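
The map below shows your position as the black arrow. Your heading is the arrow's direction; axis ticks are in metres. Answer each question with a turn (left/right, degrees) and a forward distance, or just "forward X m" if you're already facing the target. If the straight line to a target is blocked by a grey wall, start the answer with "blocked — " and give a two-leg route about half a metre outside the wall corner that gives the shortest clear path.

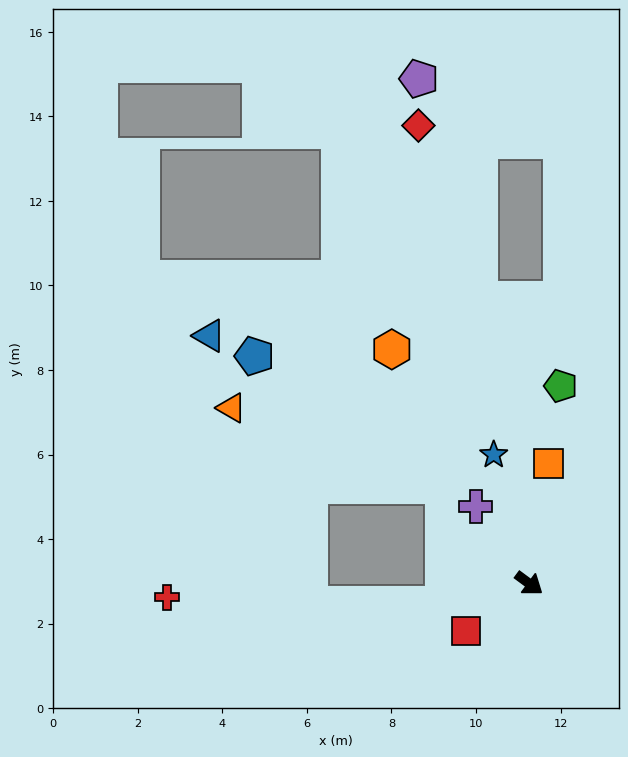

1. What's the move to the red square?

turn right 107°, forward 1.9 m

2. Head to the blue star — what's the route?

turn left 142°, forward 3.2 m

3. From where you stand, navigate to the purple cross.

turn left 161°, forward 2.2 m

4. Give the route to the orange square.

turn left 117°, forward 2.9 m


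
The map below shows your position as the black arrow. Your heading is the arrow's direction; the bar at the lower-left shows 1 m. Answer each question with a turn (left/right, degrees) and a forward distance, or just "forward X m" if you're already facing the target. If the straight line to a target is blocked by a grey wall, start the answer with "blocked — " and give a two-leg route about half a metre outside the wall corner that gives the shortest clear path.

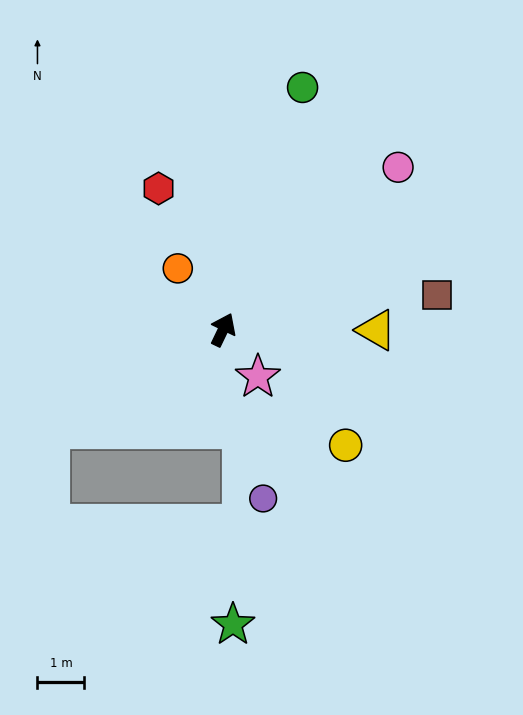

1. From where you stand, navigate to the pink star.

turn right 118°, forward 1.3 m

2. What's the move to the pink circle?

turn right 21°, forward 5.1 m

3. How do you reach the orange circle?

turn left 62°, forward 1.6 m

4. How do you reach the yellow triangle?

turn right 65°, forward 3.3 m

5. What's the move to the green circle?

turn left 7°, forward 5.4 m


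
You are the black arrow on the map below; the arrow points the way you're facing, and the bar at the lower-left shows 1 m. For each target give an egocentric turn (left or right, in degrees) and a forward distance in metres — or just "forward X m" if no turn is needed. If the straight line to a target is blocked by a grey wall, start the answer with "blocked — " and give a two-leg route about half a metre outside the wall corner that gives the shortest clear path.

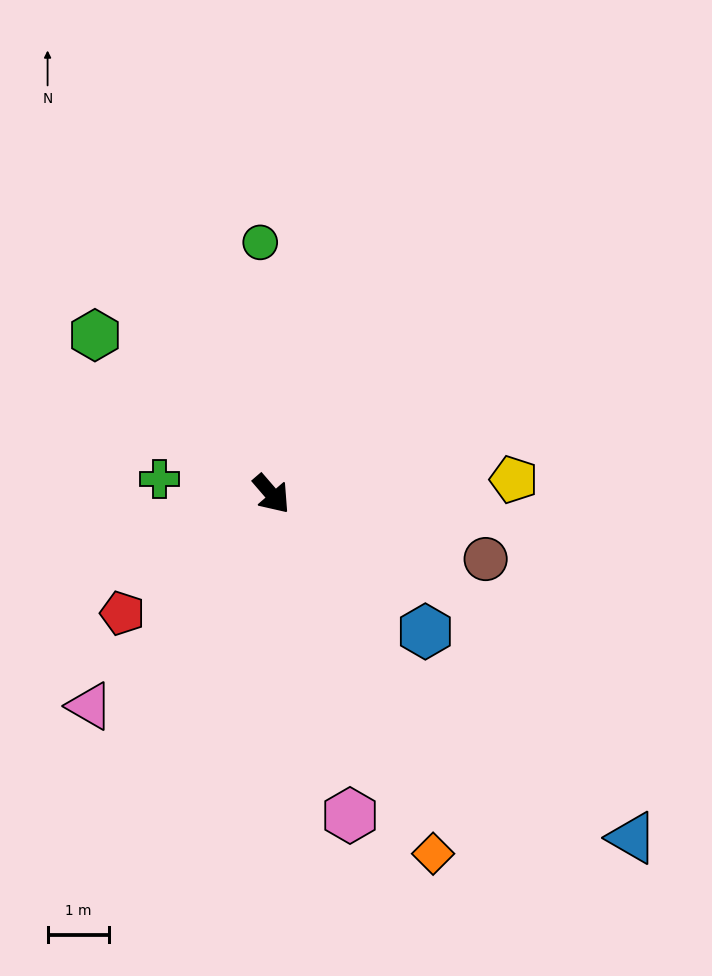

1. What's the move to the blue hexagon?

turn left 7°, forward 3.4 m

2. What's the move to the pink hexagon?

turn right 27°, forward 5.4 m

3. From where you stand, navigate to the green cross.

turn right 138°, forward 1.8 m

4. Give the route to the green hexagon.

turn right 173°, forward 3.9 m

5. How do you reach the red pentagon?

turn right 92°, forward 3.1 m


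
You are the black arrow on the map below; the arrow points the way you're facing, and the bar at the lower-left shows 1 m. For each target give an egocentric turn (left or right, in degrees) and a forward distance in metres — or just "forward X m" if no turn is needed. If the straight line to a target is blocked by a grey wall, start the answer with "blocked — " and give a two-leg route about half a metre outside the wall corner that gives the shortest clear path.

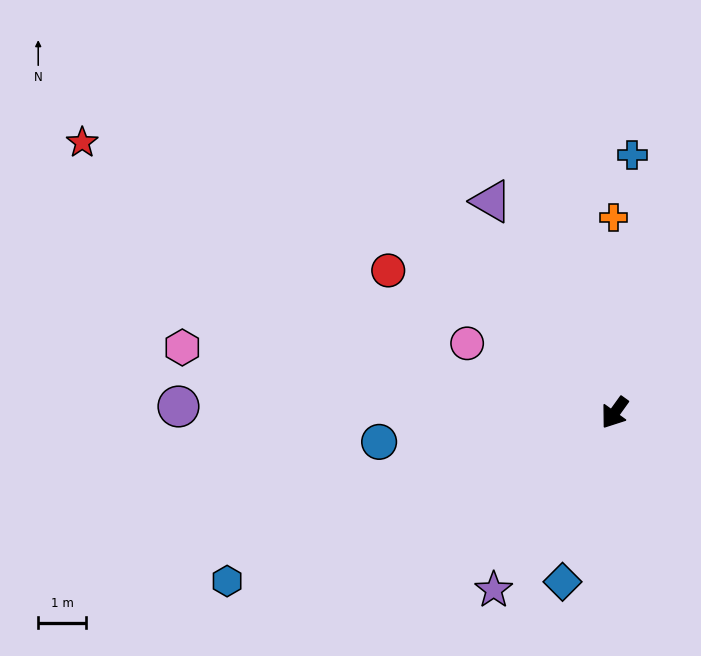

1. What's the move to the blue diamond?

turn left 19°, forward 3.7 m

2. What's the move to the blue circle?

turn right 47°, forward 4.9 m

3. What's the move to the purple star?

forward 4.5 m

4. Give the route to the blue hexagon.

turn right 31°, forward 8.8 m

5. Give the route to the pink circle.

turn right 79°, forward 3.4 m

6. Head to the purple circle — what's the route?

turn right 55°, forward 9.1 m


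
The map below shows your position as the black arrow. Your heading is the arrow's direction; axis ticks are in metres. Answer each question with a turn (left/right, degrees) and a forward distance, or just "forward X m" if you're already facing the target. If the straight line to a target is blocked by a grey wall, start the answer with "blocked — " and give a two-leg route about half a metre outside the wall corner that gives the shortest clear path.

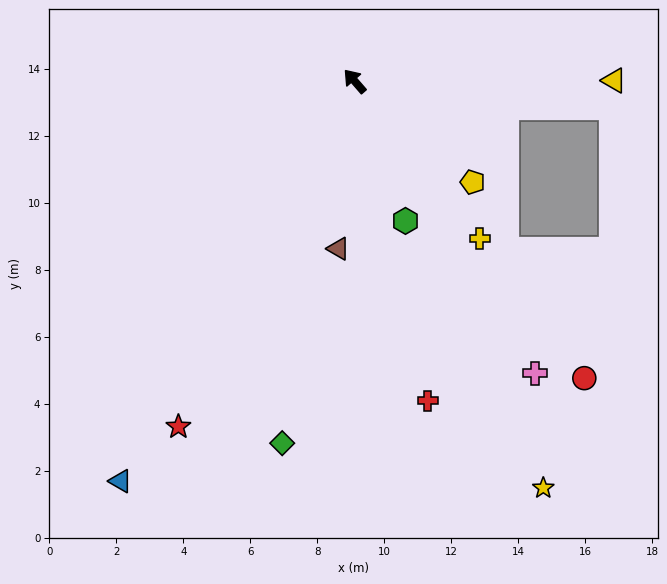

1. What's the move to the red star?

turn left 112°, forward 11.6 m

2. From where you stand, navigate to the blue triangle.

turn left 109°, forward 13.8 m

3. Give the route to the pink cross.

turn left 171°, forward 10.3 m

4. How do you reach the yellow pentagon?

turn right 172°, forward 4.6 m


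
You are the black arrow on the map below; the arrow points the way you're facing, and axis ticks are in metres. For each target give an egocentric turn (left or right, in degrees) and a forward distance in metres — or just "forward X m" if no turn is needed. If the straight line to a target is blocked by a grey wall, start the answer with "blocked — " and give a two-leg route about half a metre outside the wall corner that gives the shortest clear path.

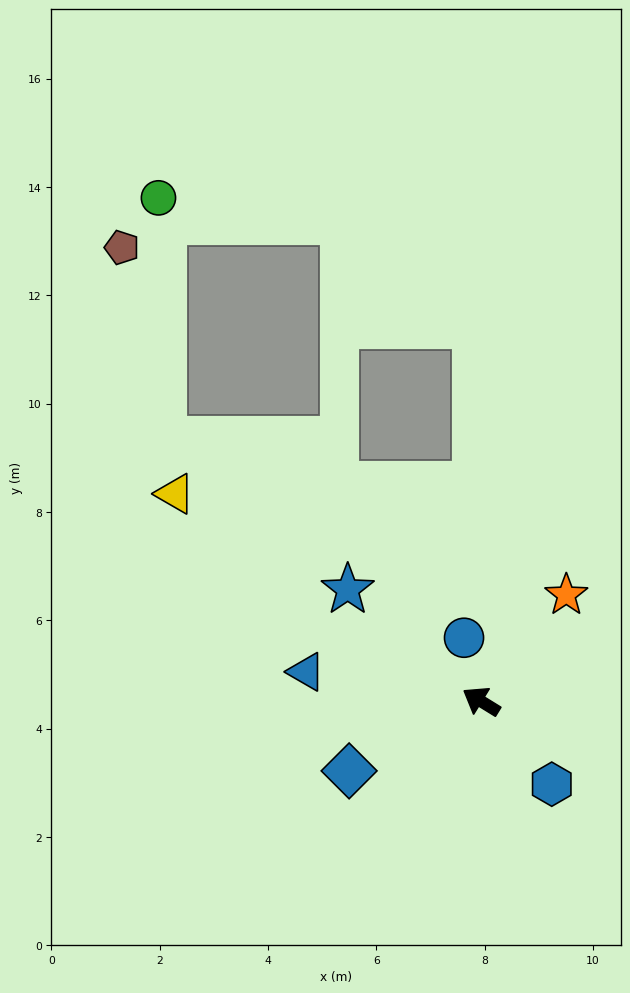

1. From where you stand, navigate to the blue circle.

turn right 43°, forward 1.2 m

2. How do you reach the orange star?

turn right 97°, forward 2.5 m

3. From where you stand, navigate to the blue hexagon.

turn left 162°, forward 2.0 m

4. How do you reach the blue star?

turn right 8°, forward 3.2 m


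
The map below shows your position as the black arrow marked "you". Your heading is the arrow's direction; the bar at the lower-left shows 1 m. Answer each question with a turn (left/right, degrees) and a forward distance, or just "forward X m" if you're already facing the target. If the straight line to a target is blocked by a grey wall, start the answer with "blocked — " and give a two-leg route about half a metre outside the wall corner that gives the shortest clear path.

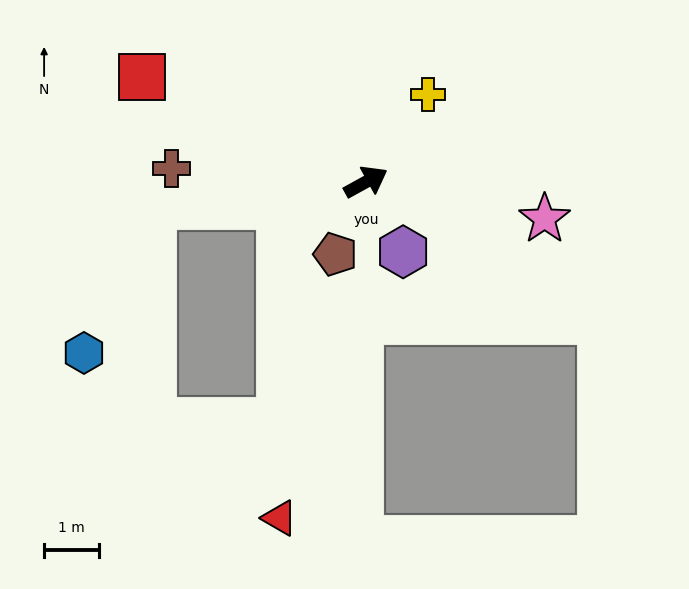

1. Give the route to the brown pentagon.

turn right 142°, forward 1.4 m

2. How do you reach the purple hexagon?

turn right 91°, forward 1.4 m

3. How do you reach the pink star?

turn right 41°, forward 3.3 m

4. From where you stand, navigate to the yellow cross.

turn left 26°, forward 1.9 m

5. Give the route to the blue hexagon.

blocked — turn left 158°, forward 3.9 m, then turn left 58°, forward 2.9 m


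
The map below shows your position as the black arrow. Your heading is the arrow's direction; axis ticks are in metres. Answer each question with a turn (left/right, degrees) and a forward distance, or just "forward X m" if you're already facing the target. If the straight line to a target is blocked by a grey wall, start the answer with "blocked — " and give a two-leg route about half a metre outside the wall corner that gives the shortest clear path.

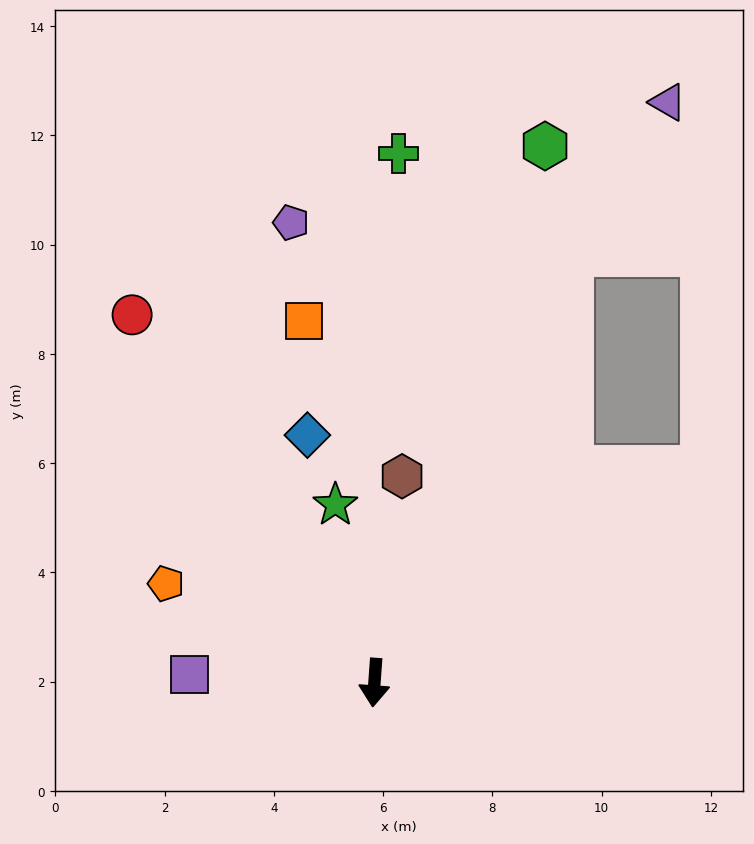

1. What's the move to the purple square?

turn right 88°, forward 3.4 m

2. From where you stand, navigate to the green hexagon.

turn left 166°, forward 10.3 m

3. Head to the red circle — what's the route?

turn right 142°, forward 8.1 m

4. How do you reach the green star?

turn right 163°, forward 3.3 m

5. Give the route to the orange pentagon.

turn right 111°, forward 4.2 m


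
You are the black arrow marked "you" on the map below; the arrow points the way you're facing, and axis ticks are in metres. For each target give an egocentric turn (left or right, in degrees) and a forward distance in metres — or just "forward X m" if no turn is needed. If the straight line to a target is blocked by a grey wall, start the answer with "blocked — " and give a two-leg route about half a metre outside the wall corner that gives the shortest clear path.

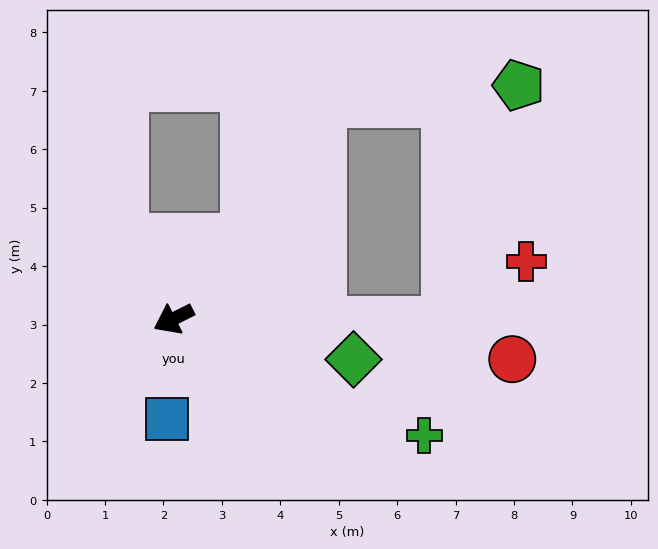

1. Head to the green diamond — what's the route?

turn left 141°, forward 3.2 m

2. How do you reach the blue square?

turn left 60°, forward 1.7 m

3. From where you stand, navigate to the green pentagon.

blocked — turn left 153°, forward 4.7 m, then turn left 73°, forward 4.2 m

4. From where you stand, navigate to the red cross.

blocked — turn left 153°, forward 4.7 m, then turn left 38°, forward 1.7 m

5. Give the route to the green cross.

turn left 128°, forward 4.7 m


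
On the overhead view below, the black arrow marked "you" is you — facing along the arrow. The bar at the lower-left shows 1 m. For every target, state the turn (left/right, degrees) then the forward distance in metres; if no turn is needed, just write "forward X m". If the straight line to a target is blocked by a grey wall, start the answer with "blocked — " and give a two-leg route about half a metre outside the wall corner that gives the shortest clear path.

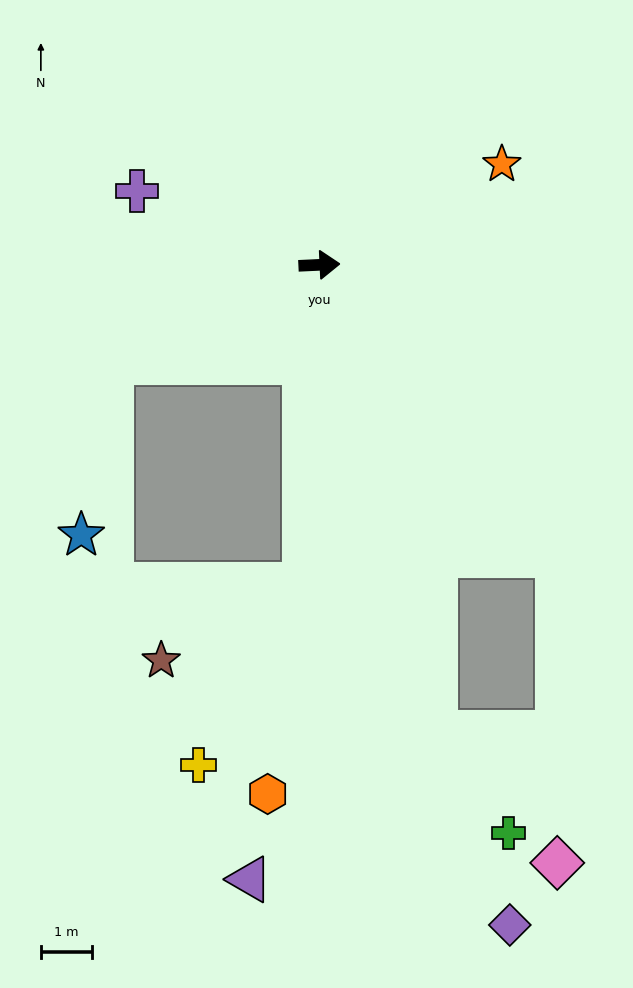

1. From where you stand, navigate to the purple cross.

turn left 155°, forward 3.8 m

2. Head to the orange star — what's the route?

turn left 26°, forward 4.1 m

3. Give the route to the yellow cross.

blocked — turn right 95°, forward 6.3 m, then turn right 28°, forward 4.1 m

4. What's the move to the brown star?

blocked — turn right 95°, forward 6.3 m, then turn right 60°, forward 3.2 m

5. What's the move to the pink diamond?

blocked — turn right 54°, forward 7.4 m, then turn right 39°, forward 6.0 m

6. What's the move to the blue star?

blocked — turn right 157°, forward 4.5 m, then turn left 54°, forward 3.4 m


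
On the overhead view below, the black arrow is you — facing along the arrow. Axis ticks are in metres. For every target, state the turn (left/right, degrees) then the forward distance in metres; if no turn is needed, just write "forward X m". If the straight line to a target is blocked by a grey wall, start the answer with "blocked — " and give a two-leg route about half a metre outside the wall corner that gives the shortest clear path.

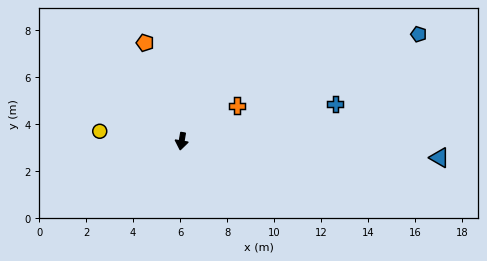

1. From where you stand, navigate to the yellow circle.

turn right 87°, forward 3.5 m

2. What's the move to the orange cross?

turn left 132°, forward 2.8 m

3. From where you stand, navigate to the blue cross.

turn left 113°, forward 6.7 m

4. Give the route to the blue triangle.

turn left 96°, forward 11.0 m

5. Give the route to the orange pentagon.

turn right 150°, forward 4.5 m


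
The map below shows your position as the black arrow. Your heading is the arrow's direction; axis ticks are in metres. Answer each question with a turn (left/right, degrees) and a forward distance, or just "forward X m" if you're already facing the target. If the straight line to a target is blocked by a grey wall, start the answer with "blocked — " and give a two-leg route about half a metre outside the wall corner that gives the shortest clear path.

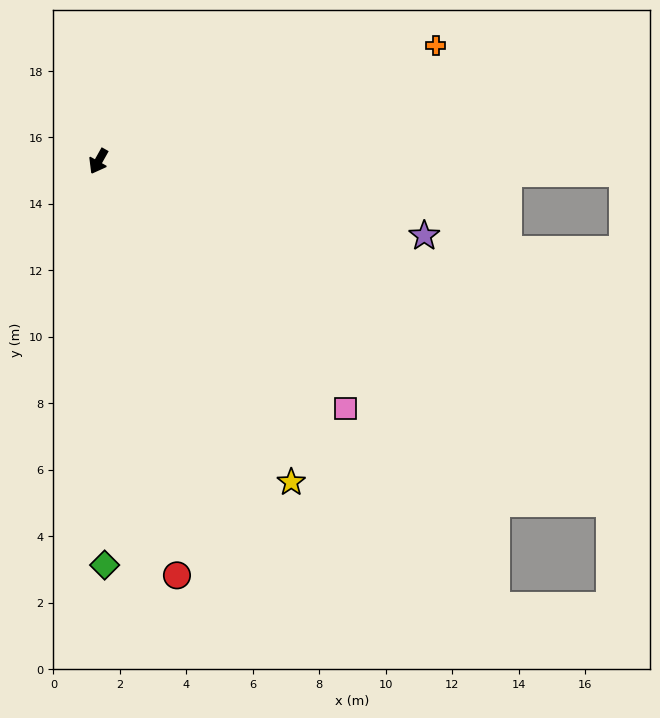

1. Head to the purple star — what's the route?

turn left 106°, forward 10.1 m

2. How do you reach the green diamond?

turn left 30°, forward 12.2 m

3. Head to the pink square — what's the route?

turn left 74°, forward 10.5 m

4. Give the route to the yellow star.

turn left 60°, forward 11.3 m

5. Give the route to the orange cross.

turn left 138°, forward 10.7 m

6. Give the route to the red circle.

turn left 40°, forward 12.7 m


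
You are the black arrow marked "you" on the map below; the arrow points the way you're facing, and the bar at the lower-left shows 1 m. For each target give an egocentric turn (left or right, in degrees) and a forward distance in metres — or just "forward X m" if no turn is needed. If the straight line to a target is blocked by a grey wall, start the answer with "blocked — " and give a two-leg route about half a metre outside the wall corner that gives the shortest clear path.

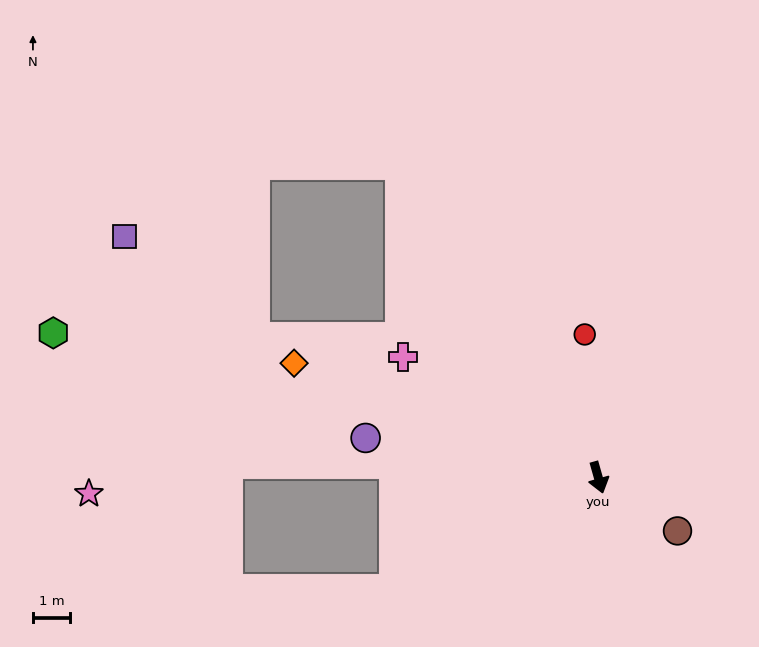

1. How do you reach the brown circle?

turn left 40°, forward 2.6 m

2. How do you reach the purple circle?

turn right 115°, forward 6.3 m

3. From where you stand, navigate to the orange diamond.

turn right 126°, forward 8.7 m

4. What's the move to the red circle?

turn left 170°, forward 3.9 m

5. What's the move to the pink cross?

turn right 137°, forward 6.2 m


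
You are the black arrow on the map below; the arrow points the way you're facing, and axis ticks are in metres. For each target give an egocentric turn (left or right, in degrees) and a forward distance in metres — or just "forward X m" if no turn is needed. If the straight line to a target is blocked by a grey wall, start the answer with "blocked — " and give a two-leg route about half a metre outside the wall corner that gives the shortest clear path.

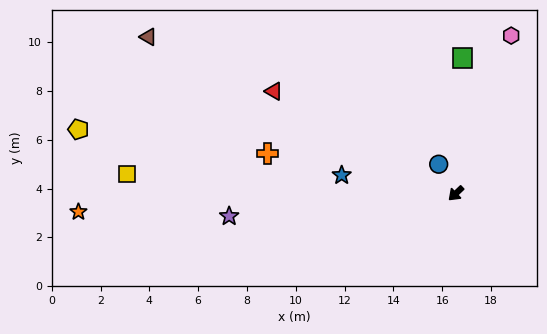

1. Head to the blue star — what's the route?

turn right 53°, forward 4.7 m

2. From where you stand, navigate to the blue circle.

turn right 103°, forward 1.4 m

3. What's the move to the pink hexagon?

turn right 153°, forward 6.9 m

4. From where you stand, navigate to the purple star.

turn right 38°, forward 9.3 m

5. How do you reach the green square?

turn right 136°, forward 5.6 m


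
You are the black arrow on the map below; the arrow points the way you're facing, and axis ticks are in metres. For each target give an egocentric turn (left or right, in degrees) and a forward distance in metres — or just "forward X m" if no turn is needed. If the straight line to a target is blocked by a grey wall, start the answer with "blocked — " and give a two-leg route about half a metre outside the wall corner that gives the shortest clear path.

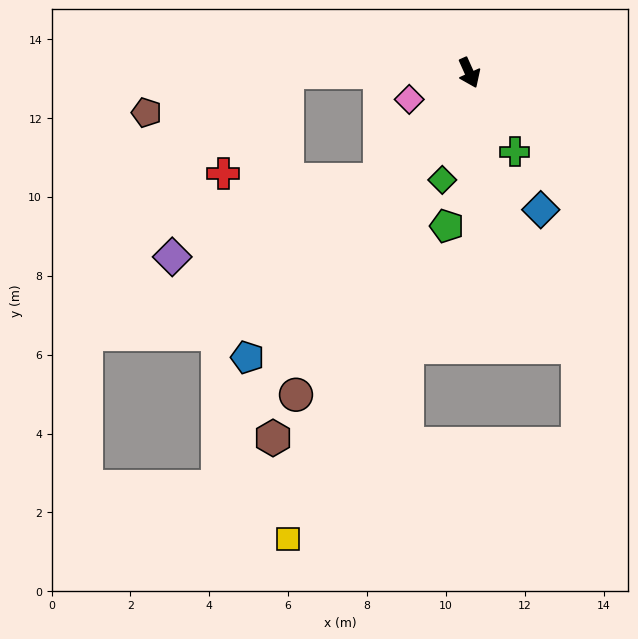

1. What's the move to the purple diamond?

blocked — turn right 64°, forward 3.6 m, then turn right 30°, forward 5.6 m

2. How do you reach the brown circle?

turn right 52°, forward 9.3 m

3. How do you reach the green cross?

turn left 6°, forward 2.3 m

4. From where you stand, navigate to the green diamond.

turn right 38°, forward 2.8 m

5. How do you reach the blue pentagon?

turn right 62°, forward 9.2 m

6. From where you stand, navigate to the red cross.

blocked — turn right 114°, forward 4.6 m, then turn left 58°, forward 3.0 m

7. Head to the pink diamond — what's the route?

turn right 90°, forward 1.7 m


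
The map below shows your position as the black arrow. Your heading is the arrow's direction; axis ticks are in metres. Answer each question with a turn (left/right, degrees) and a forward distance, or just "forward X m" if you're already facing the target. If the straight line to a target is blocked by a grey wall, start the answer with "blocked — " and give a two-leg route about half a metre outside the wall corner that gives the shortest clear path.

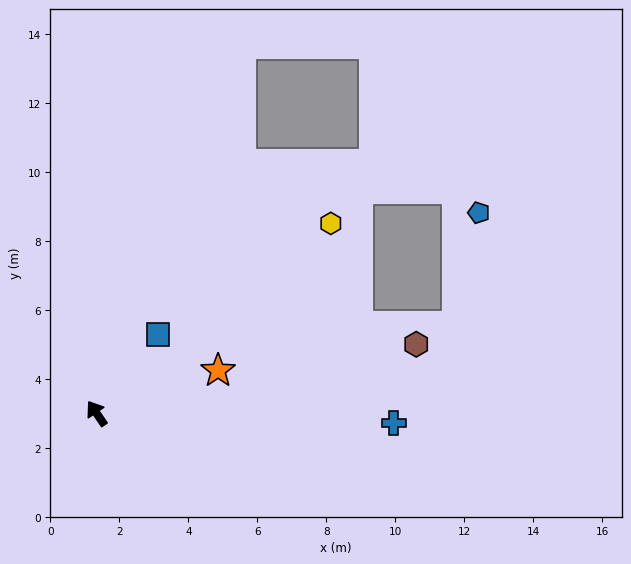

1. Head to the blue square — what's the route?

turn right 72°, forward 2.9 m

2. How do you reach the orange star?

turn right 105°, forward 3.7 m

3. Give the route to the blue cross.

turn right 126°, forward 8.6 m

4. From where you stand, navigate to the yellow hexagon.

turn right 85°, forward 8.7 m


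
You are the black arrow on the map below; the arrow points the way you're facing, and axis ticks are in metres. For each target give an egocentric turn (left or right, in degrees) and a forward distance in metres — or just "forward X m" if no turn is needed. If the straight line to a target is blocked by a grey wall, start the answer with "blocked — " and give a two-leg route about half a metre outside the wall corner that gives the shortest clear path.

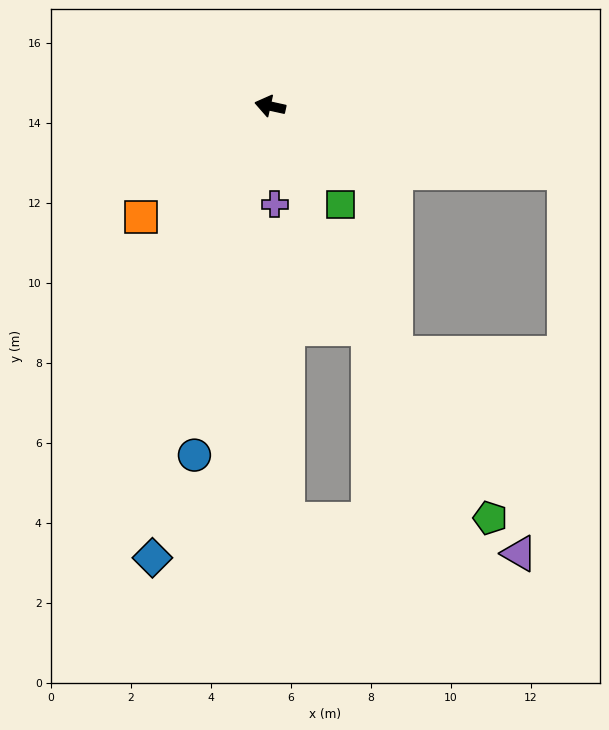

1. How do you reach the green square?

turn left 138°, forward 3.0 m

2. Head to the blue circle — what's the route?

turn left 90°, forward 8.9 m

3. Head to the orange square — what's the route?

turn left 53°, forward 4.3 m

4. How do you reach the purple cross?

turn left 105°, forward 2.5 m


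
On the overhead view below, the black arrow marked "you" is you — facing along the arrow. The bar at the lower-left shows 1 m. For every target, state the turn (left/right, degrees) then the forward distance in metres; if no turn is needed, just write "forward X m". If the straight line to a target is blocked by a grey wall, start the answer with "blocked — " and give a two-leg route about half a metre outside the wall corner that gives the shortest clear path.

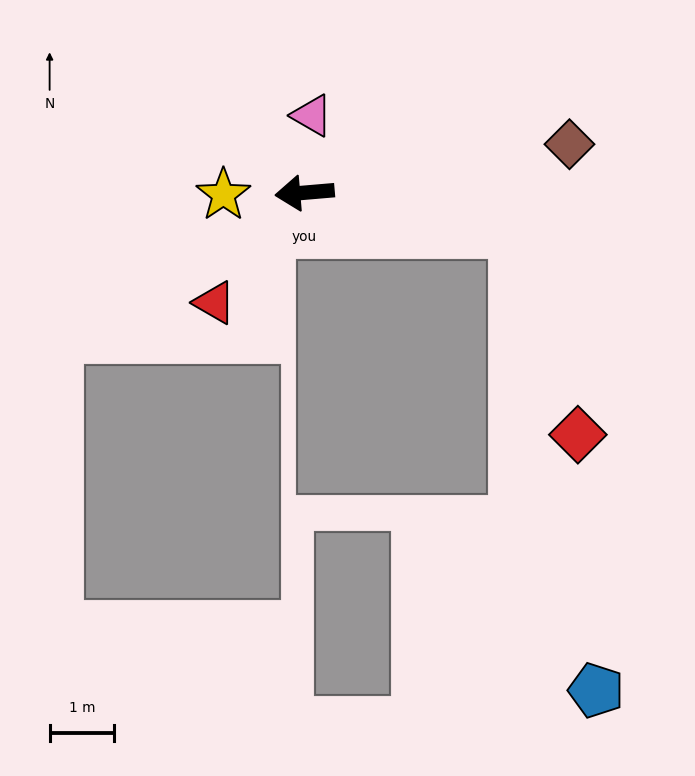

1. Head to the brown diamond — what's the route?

turn right 175°, forward 4.2 m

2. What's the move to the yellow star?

turn right 3°, forward 1.3 m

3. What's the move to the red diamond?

blocked — turn left 165°, forward 3.3 m, then turn right 63°, forward 3.3 m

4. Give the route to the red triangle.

turn left 46°, forward 2.2 m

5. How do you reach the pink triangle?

turn right 100°, forward 1.2 m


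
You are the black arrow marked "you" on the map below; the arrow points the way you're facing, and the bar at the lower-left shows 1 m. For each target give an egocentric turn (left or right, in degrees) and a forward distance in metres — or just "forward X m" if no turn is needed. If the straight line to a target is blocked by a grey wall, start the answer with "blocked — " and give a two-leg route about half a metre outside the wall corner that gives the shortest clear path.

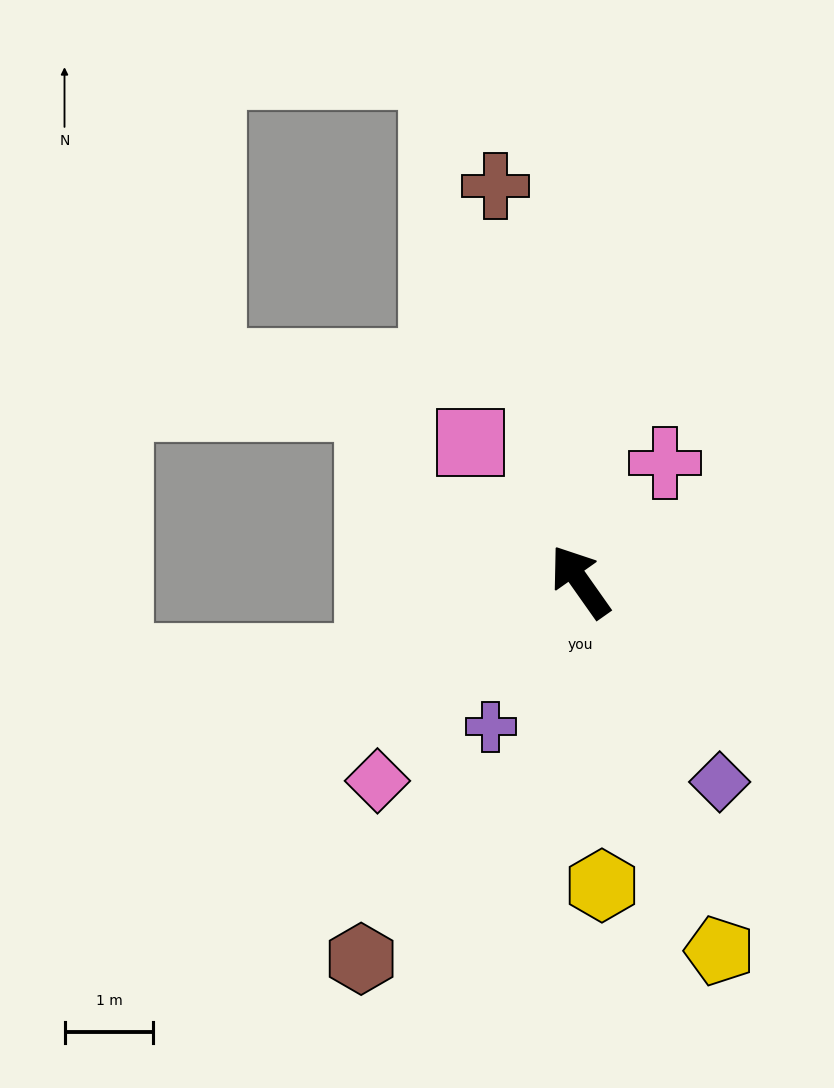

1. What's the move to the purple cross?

turn left 113°, forward 1.9 m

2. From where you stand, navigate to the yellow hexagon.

turn left 149°, forward 3.4 m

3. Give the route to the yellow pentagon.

turn left 165°, forward 4.4 m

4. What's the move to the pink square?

turn left 3°, forward 2.0 m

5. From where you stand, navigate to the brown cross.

turn right 23°, forward 4.5 m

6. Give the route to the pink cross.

turn right 71°, forward 1.6 m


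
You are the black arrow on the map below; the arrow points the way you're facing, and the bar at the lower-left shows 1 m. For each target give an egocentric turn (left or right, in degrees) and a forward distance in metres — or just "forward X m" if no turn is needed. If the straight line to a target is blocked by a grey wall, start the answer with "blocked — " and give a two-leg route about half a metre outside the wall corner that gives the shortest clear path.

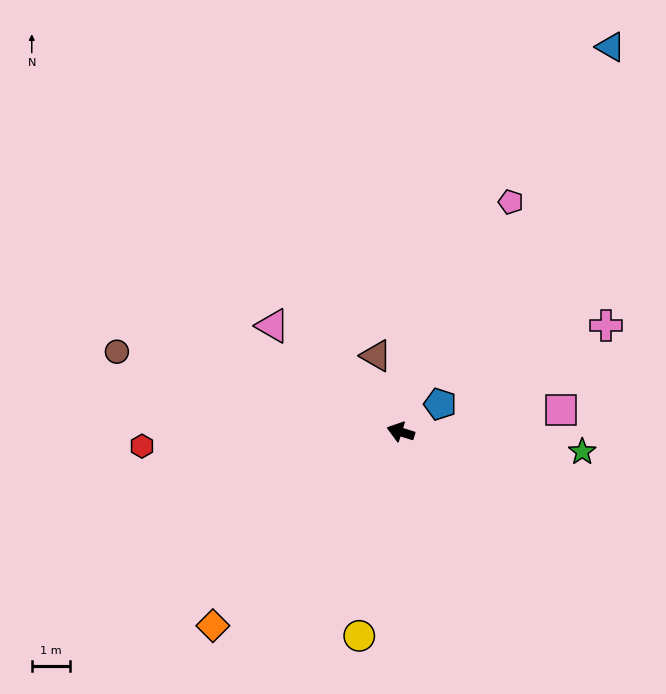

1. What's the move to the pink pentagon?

turn right 98°, forward 6.7 m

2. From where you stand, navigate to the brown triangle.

turn right 55°, forward 2.1 m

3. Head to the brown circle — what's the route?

forward 7.8 m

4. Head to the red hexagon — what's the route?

turn left 20°, forward 6.8 m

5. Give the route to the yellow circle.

turn left 96°, forward 5.5 m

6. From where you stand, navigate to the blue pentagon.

turn right 128°, forward 1.3 m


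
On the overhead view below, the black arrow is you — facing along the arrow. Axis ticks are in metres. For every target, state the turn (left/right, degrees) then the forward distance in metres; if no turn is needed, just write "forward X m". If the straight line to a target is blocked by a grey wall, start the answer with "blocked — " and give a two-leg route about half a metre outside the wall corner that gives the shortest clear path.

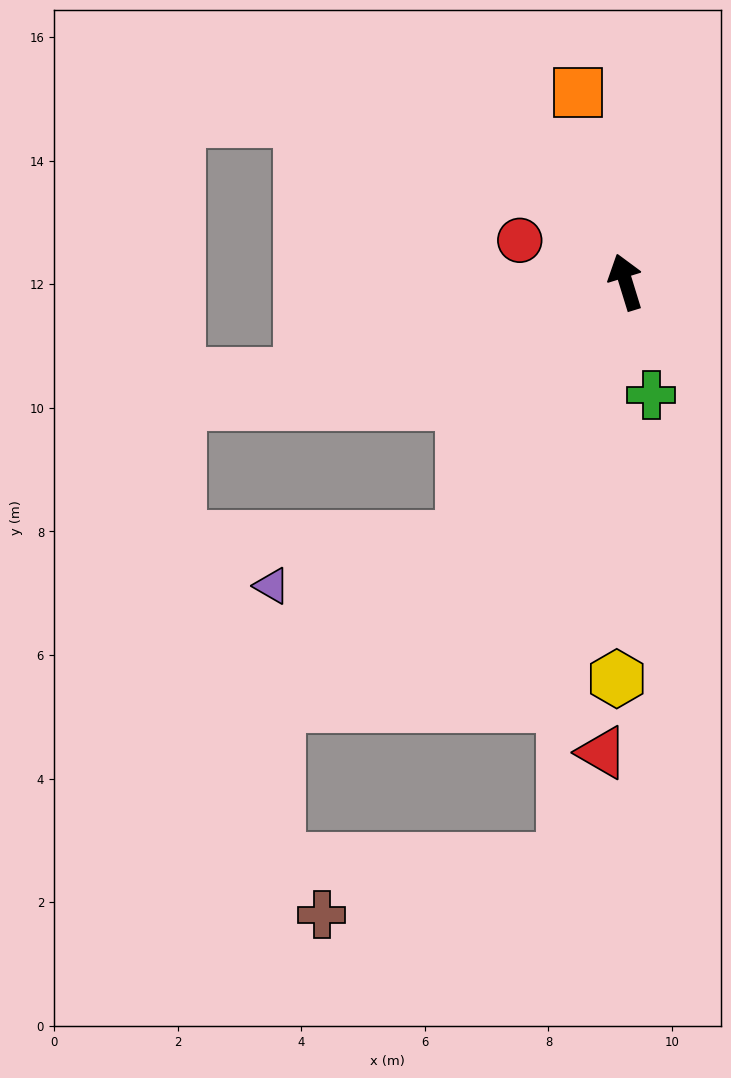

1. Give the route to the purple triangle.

blocked — turn left 130°, forward 4.9 m, then turn right 43°, forward 3.2 m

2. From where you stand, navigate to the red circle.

turn left 51°, forward 1.8 m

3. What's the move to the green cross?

turn left 176°, forward 1.9 m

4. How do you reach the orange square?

turn right 3°, forward 3.2 m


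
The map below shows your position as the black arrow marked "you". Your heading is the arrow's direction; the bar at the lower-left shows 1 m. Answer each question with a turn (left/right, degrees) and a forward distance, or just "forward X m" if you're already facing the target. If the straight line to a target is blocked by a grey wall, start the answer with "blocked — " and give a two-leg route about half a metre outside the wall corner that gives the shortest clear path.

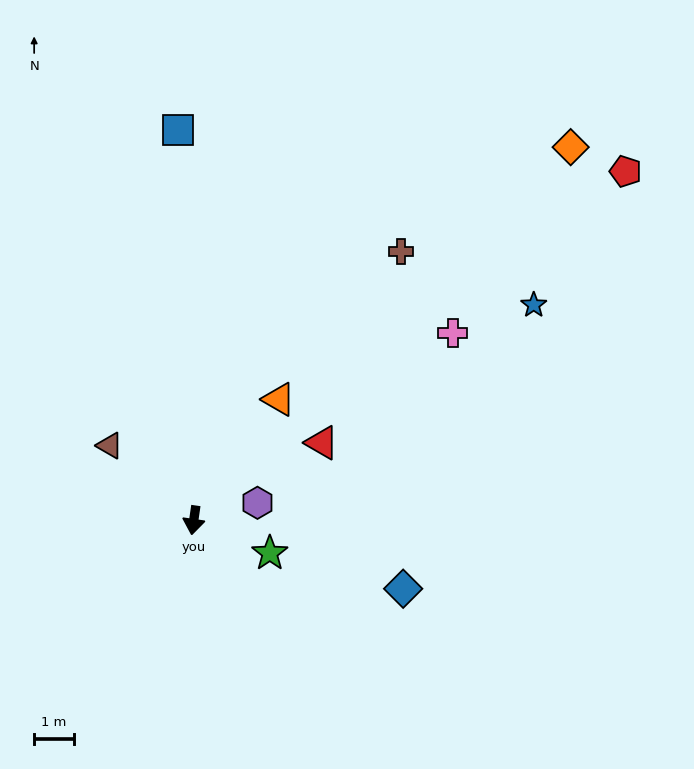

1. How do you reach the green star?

turn left 75°, forward 2.1 m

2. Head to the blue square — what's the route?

turn right 170°, forward 9.9 m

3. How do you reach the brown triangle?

turn right 123°, forward 2.9 m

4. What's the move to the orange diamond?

turn left 143°, forward 13.5 m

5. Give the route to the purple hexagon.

turn left 114°, forward 1.7 m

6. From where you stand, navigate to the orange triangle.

turn left 153°, forward 3.8 m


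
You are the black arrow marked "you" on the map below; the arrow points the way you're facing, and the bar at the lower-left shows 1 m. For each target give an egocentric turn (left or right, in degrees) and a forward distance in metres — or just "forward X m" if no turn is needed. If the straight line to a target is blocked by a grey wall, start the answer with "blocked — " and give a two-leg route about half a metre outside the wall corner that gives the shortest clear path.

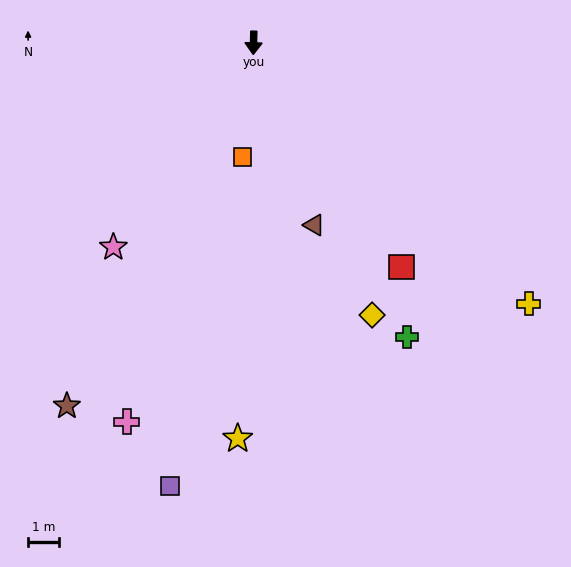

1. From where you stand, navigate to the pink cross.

turn right 17°, forward 13.0 m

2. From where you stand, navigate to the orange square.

turn right 4°, forward 3.7 m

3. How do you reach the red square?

turn left 35°, forward 8.7 m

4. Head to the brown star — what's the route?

turn right 26°, forward 13.3 m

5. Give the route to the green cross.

turn left 29°, forward 10.8 m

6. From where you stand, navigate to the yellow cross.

turn left 48°, forward 12.3 m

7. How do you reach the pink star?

turn right 33°, forward 8.1 m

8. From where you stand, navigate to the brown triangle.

turn left 20°, forward 6.2 m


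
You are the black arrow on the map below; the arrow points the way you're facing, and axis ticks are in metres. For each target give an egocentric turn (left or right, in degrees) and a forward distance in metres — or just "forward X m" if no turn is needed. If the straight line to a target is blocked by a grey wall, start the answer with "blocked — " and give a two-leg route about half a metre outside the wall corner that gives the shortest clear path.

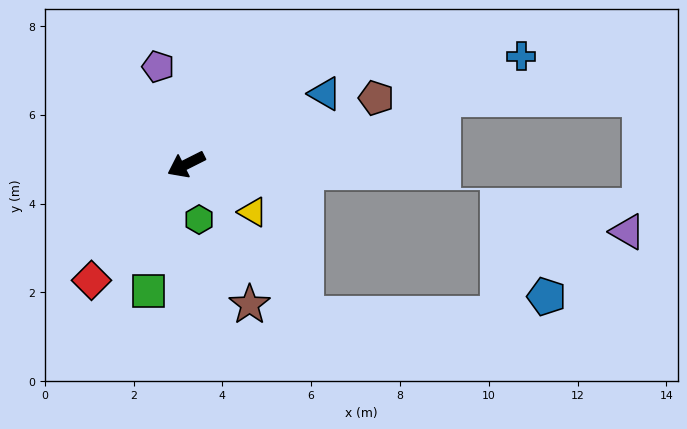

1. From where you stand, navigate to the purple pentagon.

turn right 101°, forward 2.3 m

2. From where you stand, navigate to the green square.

turn left 47°, forward 3.0 m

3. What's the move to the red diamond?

turn left 24°, forward 3.4 m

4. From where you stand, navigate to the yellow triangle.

turn left 118°, forward 1.8 m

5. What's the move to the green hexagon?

turn left 76°, forward 1.3 m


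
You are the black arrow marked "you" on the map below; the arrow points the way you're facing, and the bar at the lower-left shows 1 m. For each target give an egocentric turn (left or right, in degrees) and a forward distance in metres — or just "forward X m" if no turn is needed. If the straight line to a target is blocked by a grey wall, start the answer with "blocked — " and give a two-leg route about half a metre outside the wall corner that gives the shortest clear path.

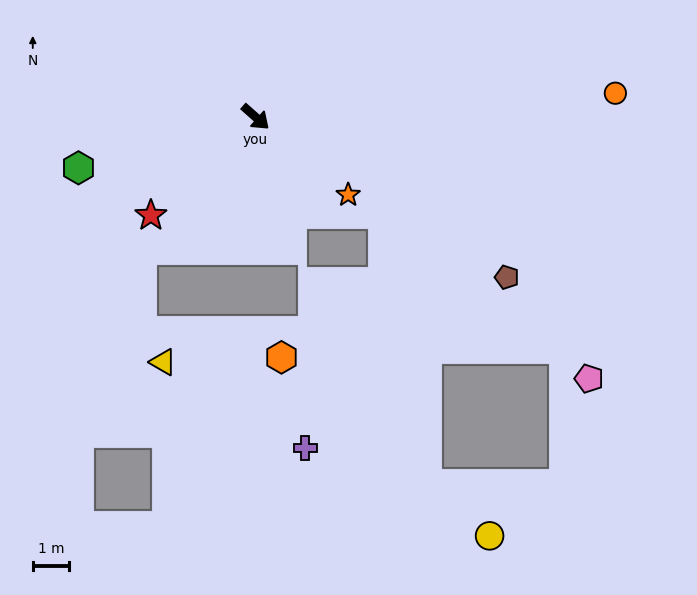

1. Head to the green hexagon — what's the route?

turn right 122°, forward 5.1 m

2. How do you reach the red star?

turn right 95°, forward 4.0 m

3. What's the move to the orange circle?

turn left 45°, forward 10.0 m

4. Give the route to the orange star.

forward 3.3 m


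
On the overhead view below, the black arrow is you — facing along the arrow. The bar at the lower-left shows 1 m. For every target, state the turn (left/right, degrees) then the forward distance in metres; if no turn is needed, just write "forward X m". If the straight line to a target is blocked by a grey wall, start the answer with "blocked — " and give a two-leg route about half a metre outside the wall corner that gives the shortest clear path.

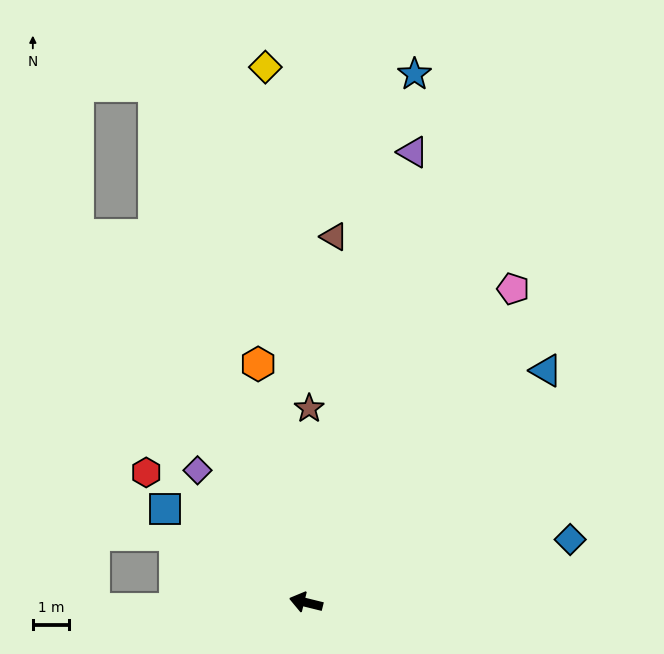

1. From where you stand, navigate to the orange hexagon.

turn right 65°, forward 6.6 m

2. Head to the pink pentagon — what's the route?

turn right 110°, forward 10.3 m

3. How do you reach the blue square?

turn right 20°, forward 4.6 m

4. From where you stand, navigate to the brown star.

turn right 77°, forward 5.3 m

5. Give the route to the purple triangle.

turn right 89°, forward 12.7 m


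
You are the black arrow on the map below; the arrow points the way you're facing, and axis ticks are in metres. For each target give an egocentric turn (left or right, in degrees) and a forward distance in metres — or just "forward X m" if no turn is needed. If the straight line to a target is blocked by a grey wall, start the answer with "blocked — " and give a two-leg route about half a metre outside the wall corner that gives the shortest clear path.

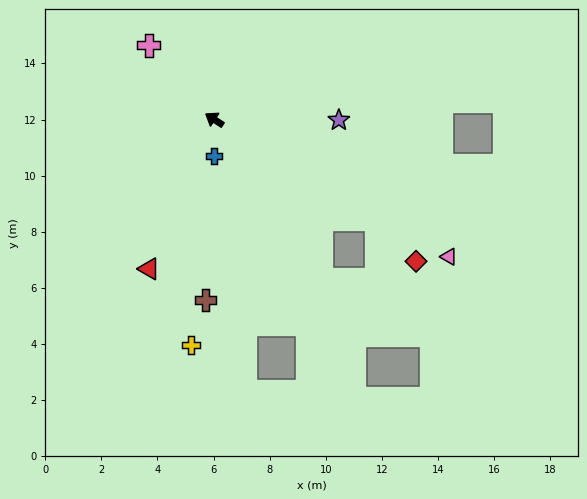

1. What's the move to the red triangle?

turn left 100°, forward 5.8 m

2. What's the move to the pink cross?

turn right 15°, forward 3.5 m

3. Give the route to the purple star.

turn right 147°, forward 4.4 m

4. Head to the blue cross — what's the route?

turn left 123°, forward 1.3 m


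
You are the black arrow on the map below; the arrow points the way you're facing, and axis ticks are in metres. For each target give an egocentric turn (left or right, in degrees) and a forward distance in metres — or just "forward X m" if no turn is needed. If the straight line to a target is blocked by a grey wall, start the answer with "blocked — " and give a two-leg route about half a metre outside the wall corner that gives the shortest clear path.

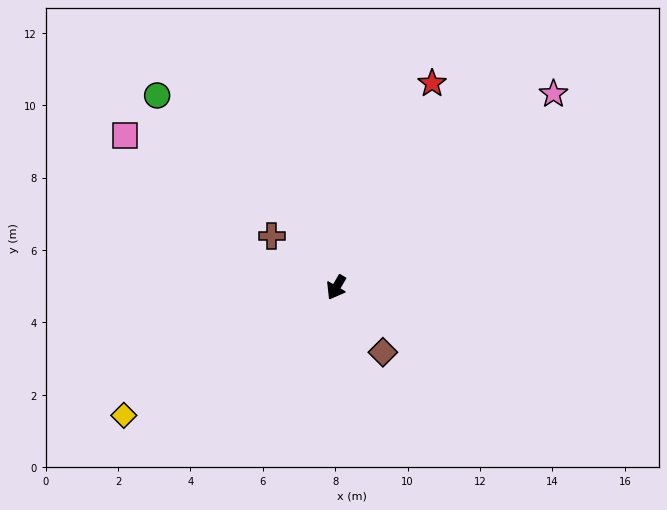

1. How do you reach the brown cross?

turn right 98°, forward 2.3 m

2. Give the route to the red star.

turn right 175°, forward 6.2 m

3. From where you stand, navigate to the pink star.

turn left 162°, forward 8.0 m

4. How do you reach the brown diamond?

turn left 66°, forward 2.2 m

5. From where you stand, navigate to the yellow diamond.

turn right 29°, forward 6.8 m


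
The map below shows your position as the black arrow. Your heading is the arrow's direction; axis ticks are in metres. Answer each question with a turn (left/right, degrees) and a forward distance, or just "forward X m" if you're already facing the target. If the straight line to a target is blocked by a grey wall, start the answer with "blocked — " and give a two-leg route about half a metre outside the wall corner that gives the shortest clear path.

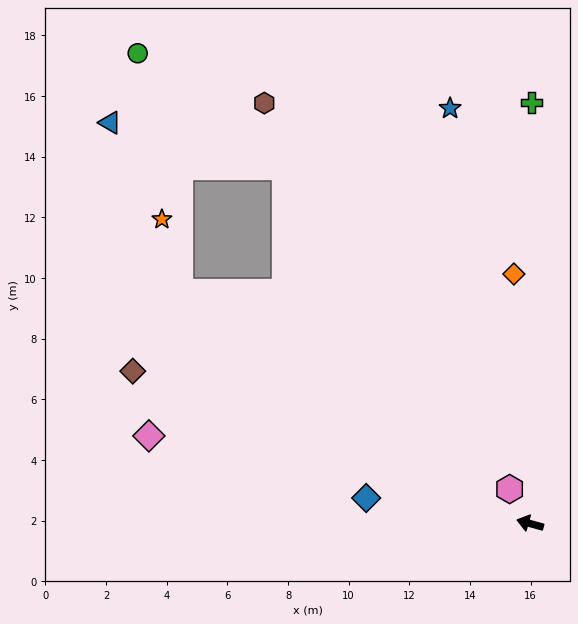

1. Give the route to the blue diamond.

turn left 7°, forward 5.5 m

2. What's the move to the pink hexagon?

turn right 44°, forward 1.3 m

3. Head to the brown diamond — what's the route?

turn right 5°, forward 14.0 m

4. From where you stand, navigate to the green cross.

turn right 75°, forward 13.9 m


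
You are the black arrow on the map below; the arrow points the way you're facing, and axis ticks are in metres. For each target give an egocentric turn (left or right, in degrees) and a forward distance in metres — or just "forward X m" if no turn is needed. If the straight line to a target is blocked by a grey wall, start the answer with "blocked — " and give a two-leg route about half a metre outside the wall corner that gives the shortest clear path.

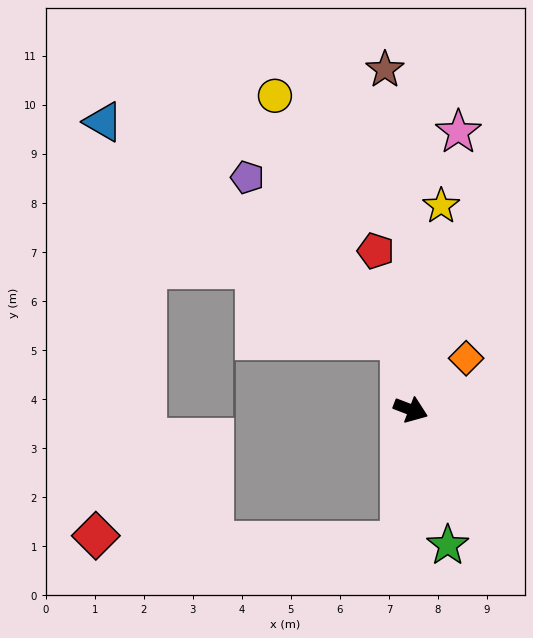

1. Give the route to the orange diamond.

turn left 64°, forward 1.5 m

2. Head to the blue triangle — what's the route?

blocked — turn left 119°, forward 1.5 m, then turn left 46°, forward 7.5 m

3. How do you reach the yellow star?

turn left 102°, forward 4.2 m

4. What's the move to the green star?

turn right 54°, forward 2.9 m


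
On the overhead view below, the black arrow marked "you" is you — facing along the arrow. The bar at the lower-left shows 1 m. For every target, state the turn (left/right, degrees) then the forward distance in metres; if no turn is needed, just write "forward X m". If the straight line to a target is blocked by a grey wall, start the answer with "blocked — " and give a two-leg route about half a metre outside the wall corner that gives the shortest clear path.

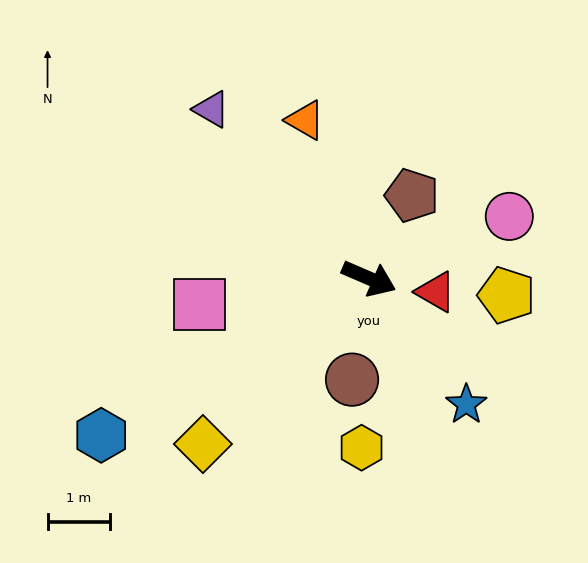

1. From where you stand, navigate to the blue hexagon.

turn right 126°, forward 5.0 m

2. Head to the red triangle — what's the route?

turn left 12°, forward 1.1 m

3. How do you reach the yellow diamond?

turn right 112°, forward 3.8 m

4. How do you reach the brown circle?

turn right 76°, forward 1.7 m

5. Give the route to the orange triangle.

turn left 135°, forward 2.8 m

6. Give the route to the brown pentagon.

turn left 86°, forward 1.5 m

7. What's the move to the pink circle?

turn left 47°, forward 2.5 m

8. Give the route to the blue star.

turn right 29°, forward 2.6 m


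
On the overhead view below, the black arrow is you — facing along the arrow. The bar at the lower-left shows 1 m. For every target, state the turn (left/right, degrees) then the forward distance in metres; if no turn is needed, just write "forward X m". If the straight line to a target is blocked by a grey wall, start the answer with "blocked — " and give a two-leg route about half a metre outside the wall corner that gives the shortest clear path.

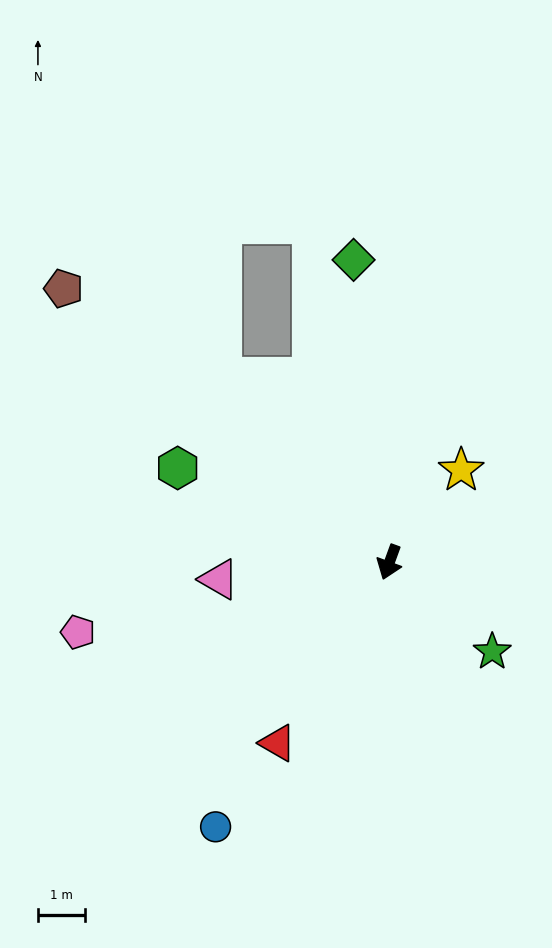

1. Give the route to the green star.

turn left 69°, forward 2.9 m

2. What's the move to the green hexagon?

turn right 94°, forward 4.9 m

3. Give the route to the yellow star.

turn left 162°, forward 2.5 m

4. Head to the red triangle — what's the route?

turn right 12°, forward 4.5 m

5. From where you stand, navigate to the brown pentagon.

turn right 110°, forward 9.0 m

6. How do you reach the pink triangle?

turn right 64°, forward 3.6 m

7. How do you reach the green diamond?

turn right 153°, forward 6.4 m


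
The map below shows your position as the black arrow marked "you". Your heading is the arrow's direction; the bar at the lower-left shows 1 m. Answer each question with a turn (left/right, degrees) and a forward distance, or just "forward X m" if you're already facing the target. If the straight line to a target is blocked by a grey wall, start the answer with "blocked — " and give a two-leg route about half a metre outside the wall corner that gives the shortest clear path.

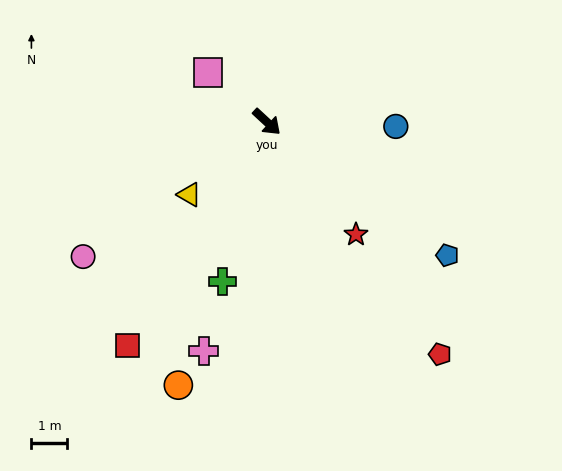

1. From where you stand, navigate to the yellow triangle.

turn right 94°, forward 3.0 m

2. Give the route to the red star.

turn right 9°, forward 4.0 m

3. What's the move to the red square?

turn right 79°, forward 7.3 m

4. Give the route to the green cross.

turn right 63°, forward 4.6 m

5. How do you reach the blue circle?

turn left 41°, forward 3.6 m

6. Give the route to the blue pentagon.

turn left 6°, forward 6.2 m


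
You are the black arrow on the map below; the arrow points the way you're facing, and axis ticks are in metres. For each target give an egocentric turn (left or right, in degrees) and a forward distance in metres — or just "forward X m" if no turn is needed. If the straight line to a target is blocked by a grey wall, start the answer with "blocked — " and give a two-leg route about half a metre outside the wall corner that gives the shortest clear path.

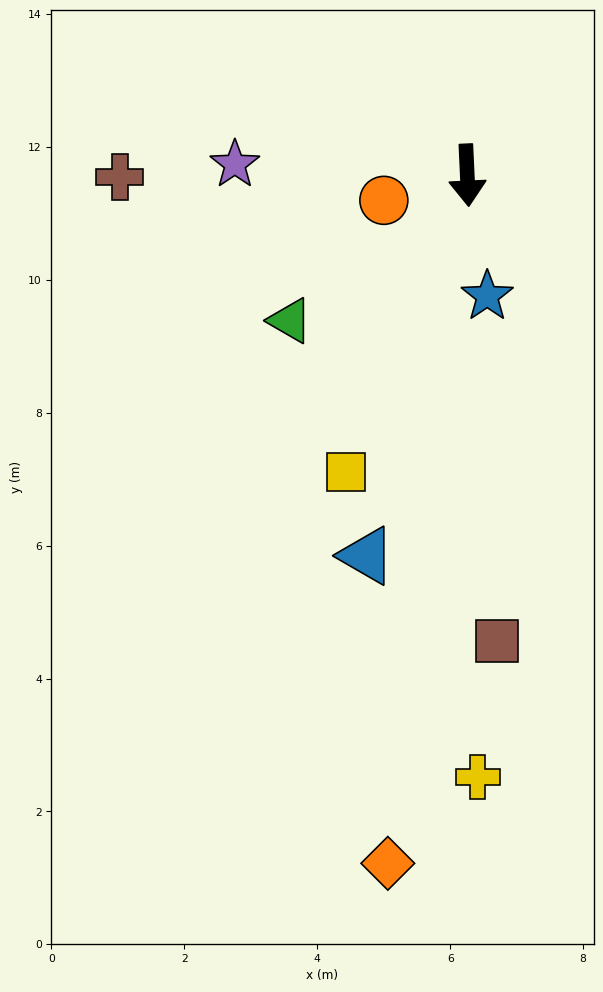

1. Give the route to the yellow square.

turn right 25°, forward 4.8 m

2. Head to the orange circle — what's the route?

turn right 76°, forward 1.3 m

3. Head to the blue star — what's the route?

turn left 7°, forward 1.8 m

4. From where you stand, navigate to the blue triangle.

turn right 17°, forward 5.9 m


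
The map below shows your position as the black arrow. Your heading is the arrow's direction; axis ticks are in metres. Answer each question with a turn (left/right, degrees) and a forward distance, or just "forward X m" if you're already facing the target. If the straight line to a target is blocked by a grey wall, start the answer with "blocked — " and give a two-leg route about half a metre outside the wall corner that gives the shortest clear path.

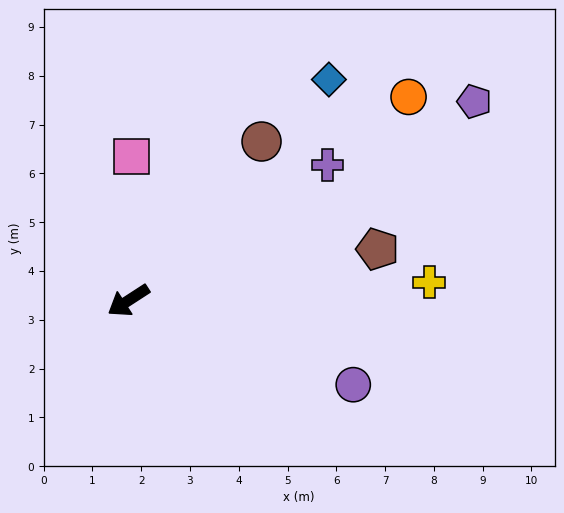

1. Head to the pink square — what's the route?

turn right 124°, forward 3.0 m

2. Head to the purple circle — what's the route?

turn left 127°, forward 4.9 m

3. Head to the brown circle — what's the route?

turn right 163°, forward 4.3 m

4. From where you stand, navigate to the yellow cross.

turn left 151°, forward 6.2 m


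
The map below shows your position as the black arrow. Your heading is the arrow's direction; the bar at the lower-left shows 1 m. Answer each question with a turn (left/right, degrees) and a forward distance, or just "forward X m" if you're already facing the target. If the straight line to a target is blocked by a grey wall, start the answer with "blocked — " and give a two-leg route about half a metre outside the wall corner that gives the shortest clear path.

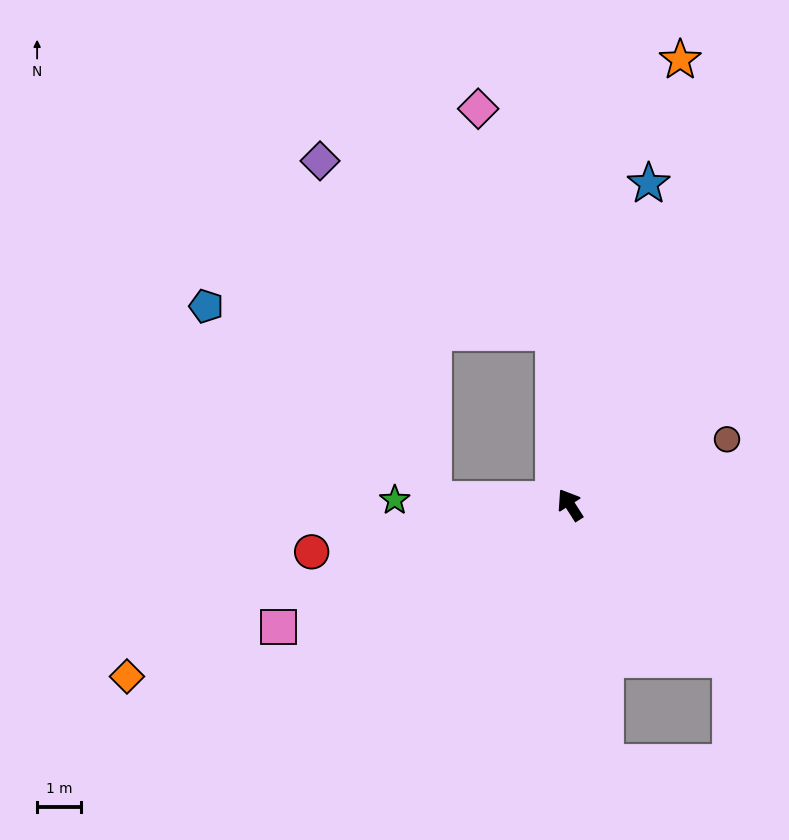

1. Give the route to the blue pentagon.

blocked — turn left 55°, forward 3.1 m, then turn right 38°, forward 6.8 m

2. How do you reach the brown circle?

turn right 100°, forward 3.9 m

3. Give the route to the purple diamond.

blocked — turn right 27°, forward 4.0 m, then turn left 48°, forward 6.7 m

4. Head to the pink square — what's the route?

turn left 80°, forward 7.3 m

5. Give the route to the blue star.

turn right 46°, forward 7.6 m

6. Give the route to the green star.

turn left 56°, forward 4.0 m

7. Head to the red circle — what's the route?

turn left 68°, forward 6.0 m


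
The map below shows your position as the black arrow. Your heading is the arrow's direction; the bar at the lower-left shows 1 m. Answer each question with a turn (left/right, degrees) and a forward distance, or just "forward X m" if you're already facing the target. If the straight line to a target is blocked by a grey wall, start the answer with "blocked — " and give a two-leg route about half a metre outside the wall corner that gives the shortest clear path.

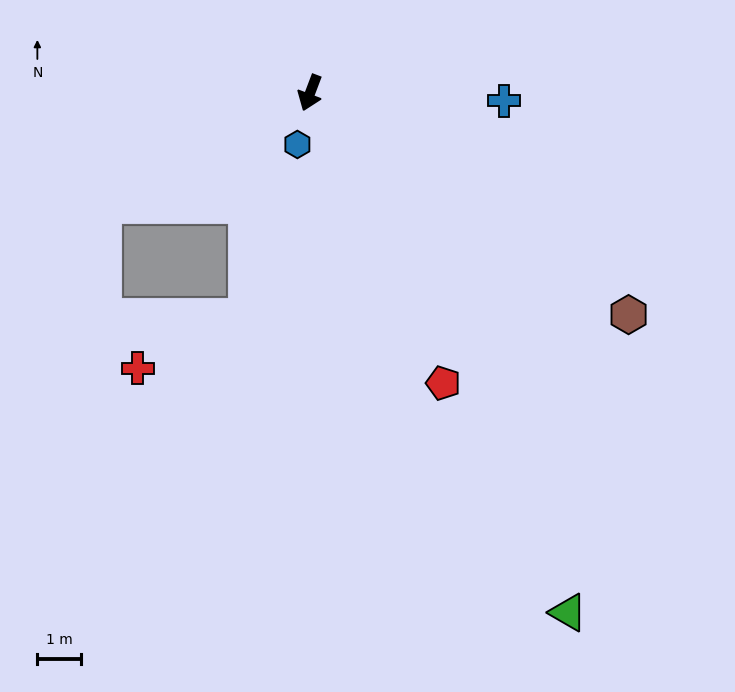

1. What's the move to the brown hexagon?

turn left 76°, forward 8.9 m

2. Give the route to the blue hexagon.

turn left 7°, forward 1.2 m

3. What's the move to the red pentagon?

turn left 45°, forward 7.3 m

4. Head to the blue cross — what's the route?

turn left 108°, forward 4.4 m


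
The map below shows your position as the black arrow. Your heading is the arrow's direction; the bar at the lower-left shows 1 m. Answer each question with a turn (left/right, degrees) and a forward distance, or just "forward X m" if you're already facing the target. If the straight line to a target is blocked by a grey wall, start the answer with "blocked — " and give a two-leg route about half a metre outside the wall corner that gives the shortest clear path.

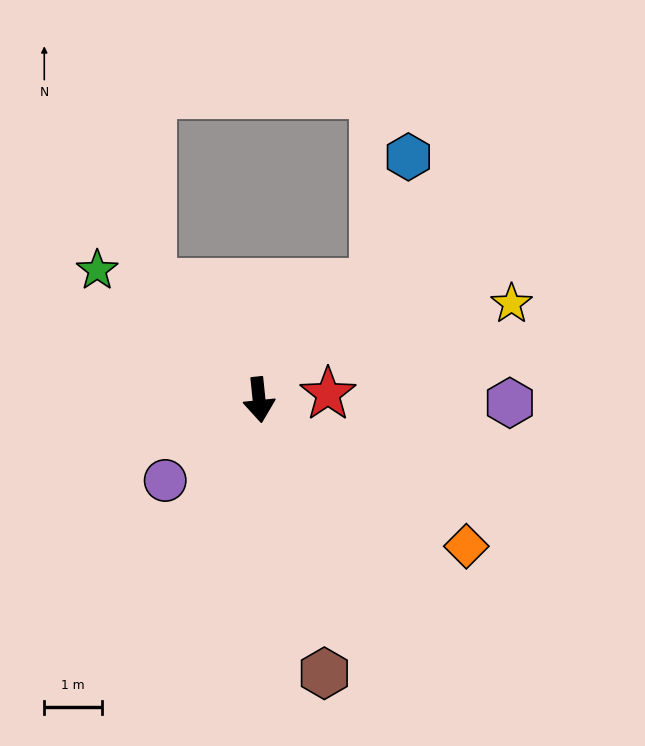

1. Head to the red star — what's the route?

turn left 89°, forward 1.2 m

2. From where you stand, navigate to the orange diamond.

turn left 49°, forward 4.4 m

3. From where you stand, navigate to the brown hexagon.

turn left 8°, forward 4.9 m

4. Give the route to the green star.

turn right 135°, forward 3.6 m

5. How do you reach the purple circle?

turn right 55°, forward 2.2 m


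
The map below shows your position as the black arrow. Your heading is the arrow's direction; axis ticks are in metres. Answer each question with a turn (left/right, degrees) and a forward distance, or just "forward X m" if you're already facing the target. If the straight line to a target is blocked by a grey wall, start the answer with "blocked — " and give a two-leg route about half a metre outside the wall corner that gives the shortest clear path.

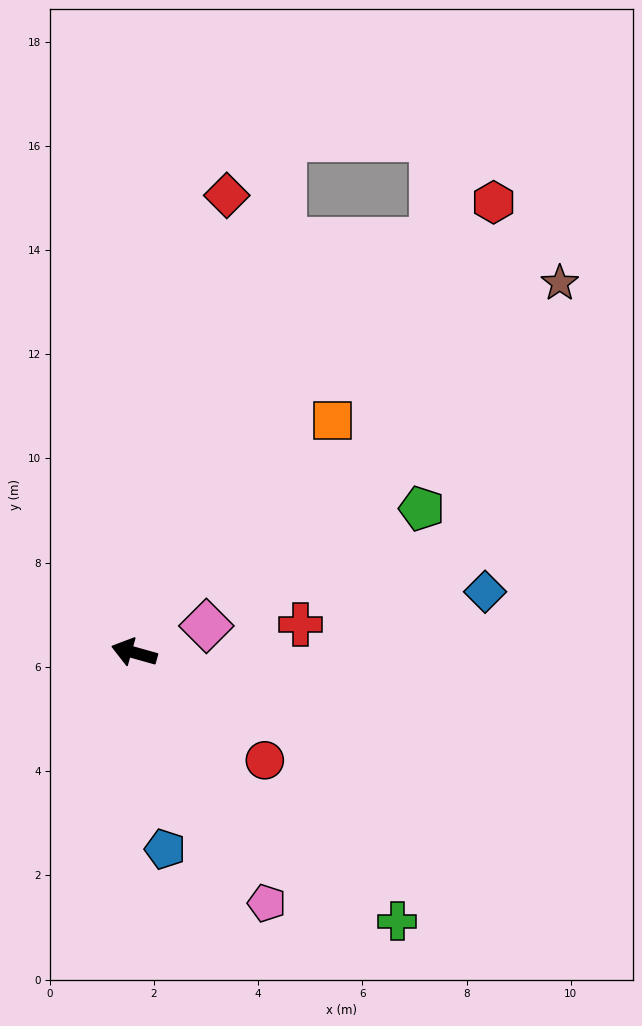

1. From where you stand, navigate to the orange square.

turn right 115°, forward 5.9 m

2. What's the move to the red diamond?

turn right 86°, forward 9.0 m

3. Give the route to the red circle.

turn left 156°, forward 3.2 m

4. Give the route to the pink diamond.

turn right 144°, forward 1.5 m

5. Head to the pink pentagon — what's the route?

turn left 134°, forward 5.4 m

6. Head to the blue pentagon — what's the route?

turn left 115°, forward 3.8 m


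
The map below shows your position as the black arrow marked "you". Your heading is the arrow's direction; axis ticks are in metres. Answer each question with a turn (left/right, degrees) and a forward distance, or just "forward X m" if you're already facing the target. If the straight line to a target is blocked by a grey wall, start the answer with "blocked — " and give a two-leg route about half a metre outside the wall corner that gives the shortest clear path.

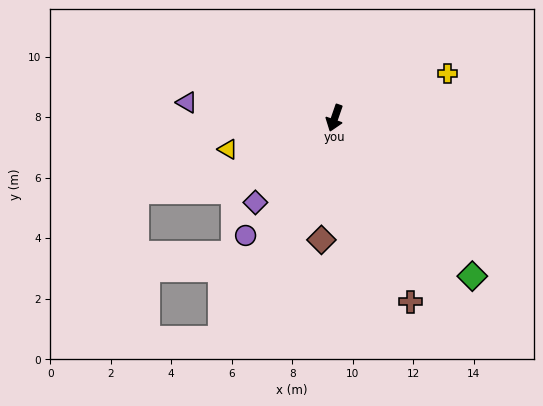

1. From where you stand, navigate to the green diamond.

turn left 60°, forward 6.9 m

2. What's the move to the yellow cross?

turn left 131°, forward 4.0 m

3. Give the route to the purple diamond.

turn right 24°, forward 3.8 m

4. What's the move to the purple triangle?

turn right 77°, forward 4.9 m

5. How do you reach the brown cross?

turn left 42°, forward 6.6 m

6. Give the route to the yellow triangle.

turn right 55°, forward 3.7 m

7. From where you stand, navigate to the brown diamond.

turn left 13°, forward 4.1 m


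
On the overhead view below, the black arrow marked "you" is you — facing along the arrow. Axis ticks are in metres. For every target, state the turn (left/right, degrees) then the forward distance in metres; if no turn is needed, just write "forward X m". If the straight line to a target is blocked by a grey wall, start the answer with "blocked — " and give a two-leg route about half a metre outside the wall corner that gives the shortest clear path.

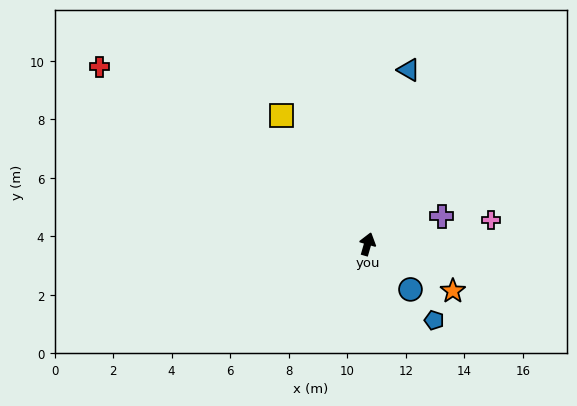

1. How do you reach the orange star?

turn right 103°, forward 3.3 m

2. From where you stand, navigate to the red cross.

turn left 73°, forward 11.0 m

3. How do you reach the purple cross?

turn right 53°, forward 2.7 m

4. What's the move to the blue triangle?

turn left 3°, forward 6.1 m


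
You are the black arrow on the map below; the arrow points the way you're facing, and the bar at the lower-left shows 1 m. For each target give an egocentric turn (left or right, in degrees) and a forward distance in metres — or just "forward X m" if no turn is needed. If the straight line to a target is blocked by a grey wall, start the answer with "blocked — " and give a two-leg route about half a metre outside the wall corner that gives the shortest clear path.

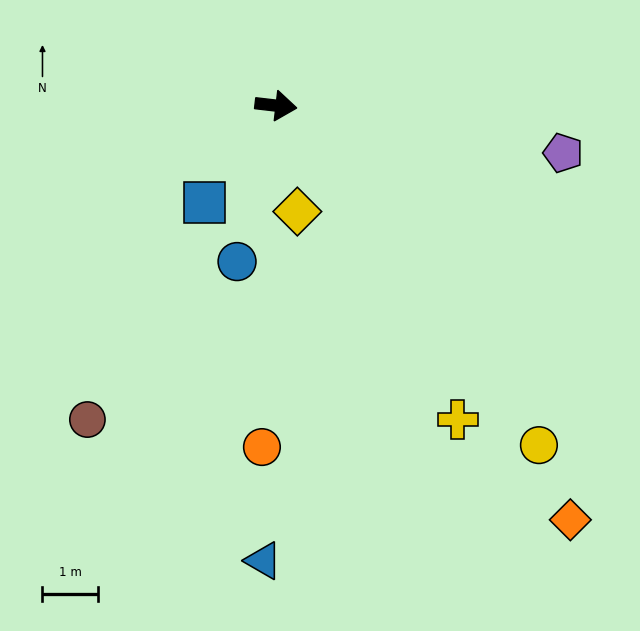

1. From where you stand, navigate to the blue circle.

turn right 97°, forward 2.9 m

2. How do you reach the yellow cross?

turn right 53°, forward 6.6 m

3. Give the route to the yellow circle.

turn right 46°, forward 7.8 m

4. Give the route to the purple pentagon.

turn right 3°, forward 5.3 m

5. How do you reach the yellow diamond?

turn right 72°, forward 2.0 m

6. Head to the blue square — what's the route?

turn right 120°, forward 2.2 m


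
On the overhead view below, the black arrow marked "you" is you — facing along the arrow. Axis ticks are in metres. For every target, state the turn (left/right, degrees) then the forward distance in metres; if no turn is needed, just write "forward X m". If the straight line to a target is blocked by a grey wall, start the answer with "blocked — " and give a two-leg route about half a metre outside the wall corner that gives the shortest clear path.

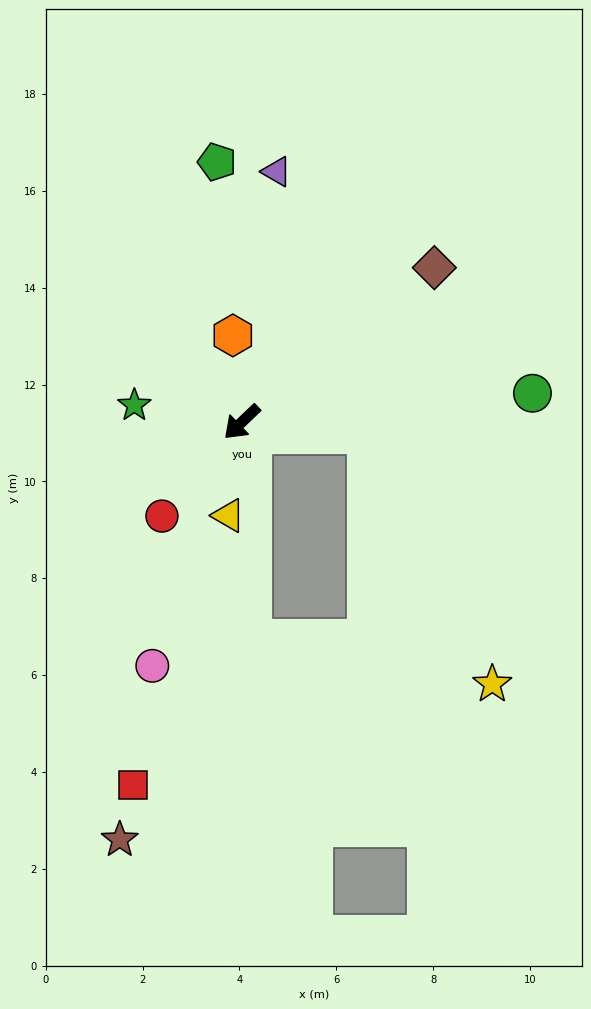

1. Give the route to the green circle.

turn left 142°, forward 6.0 m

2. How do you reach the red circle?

turn left 6°, forward 2.5 m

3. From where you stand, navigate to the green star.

turn right 53°, forward 2.2 m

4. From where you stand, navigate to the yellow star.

blocked — turn left 131°, forward 2.6 m, then turn right 58°, forward 5.8 m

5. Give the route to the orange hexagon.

turn right 128°, forward 1.8 m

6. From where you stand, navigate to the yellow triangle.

turn left 38°, forward 1.9 m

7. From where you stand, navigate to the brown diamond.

turn left 175°, forward 5.1 m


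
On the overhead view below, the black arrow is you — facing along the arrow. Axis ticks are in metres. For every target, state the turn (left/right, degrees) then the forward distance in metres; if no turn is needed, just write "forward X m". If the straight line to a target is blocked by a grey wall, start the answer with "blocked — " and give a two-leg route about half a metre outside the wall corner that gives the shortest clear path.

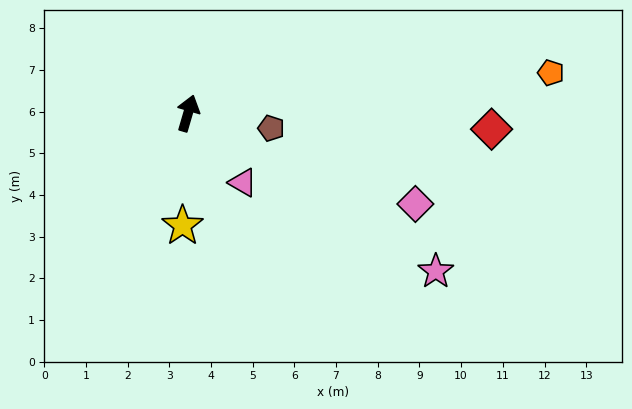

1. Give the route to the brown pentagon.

turn right 84°, forward 2.0 m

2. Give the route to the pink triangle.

turn right 125°, forward 2.1 m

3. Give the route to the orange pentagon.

turn right 67°, forward 8.8 m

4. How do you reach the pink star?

turn right 106°, forward 7.0 m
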